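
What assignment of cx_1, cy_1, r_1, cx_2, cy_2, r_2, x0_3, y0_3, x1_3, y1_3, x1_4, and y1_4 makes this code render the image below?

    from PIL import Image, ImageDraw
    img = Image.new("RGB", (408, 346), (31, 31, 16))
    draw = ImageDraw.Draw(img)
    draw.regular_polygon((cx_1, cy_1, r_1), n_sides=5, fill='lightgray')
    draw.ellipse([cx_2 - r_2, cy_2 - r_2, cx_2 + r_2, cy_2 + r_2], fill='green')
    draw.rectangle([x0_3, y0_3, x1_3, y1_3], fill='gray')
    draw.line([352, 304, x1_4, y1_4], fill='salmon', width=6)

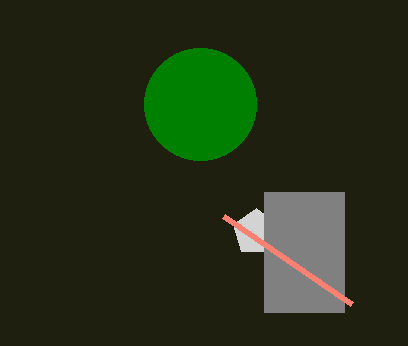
cx_1 = 256; cy_1 = 232; r_1 = 24; cx_2 = 200; cy_2 = 104; r_2 = 56; x0_3 = 264; y0_3 = 192; x1_3 = 344; y1_3 = 312; x1_4 = 224; y1_4 = 216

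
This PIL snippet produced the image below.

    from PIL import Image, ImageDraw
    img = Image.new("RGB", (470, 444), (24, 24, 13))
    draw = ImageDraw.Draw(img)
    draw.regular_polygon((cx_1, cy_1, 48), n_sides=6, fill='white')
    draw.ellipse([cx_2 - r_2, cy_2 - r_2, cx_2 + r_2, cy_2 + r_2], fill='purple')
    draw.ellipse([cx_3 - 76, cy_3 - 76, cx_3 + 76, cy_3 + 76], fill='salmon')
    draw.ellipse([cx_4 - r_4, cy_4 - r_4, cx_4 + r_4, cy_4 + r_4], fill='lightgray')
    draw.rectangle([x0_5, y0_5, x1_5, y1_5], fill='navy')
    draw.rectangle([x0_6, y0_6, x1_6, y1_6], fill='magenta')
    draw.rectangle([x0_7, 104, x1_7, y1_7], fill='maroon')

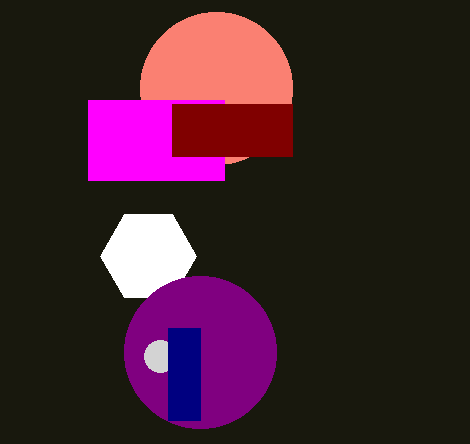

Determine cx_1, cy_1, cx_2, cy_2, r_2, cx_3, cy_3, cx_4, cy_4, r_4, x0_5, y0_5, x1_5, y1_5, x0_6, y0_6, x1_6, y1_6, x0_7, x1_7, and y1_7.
cx_1 = 148, cy_1 = 256, cx_2 = 200, cy_2 = 352, r_2 = 76, cx_3 = 216, cy_3 = 88, cx_4 = 160, cy_4 = 356, r_4 = 16, x0_5 = 168, y0_5 = 328, x1_5 = 200, y1_5 = 420, x0_6 = 88, y0_6 = 100, x1_6 = 224, y1_6 = 180, x0_7 = 172, x1_7 = 292, y1_7 = 156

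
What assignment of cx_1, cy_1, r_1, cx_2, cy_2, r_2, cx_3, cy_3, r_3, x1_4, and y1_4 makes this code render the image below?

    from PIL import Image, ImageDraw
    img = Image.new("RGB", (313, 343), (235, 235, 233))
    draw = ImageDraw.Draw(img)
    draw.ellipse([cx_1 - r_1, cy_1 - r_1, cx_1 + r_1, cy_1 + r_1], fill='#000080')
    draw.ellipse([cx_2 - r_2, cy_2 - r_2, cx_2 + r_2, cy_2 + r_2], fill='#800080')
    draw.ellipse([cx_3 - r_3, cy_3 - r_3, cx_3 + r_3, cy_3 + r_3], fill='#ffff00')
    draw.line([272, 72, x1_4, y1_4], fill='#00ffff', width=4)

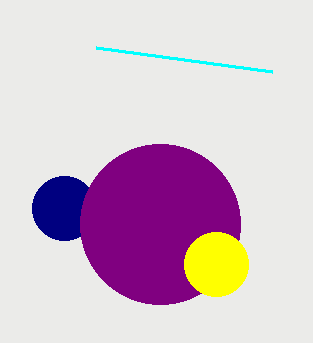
cx_1 = 64; cy_1 = 208; r_1 = 32; cx_2 = 160; cy_2 = 224; r_2 = 80; cx_3 = 216; cy_3 = 264; r_3 = 32; x1_4 = 96; y1_4 = 48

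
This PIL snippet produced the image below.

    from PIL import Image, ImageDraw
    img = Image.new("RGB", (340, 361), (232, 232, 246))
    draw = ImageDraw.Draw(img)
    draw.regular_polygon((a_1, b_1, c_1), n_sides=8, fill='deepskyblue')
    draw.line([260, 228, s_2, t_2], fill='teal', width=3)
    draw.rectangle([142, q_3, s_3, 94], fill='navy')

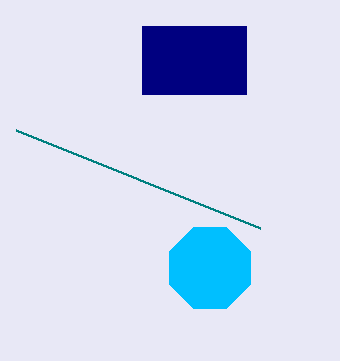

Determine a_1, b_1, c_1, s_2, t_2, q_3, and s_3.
a_1 = 210; b_1 = 268; c_1 = 44; s_2 = 16; t_2 = 130; q_3 = 26; s_3 = 246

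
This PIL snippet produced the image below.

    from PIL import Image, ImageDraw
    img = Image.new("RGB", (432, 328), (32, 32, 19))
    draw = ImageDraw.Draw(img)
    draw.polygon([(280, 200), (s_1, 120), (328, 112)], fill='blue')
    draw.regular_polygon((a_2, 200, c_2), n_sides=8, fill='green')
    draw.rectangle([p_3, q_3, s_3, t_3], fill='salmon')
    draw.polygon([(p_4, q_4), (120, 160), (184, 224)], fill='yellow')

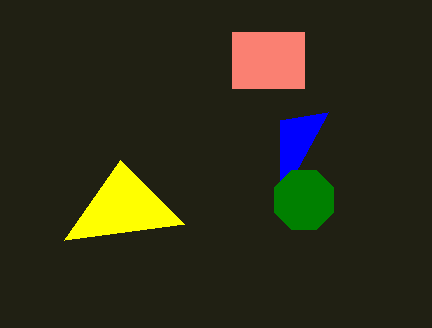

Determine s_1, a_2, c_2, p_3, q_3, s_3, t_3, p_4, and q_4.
s_1 = 280; a_2 = 304; c_2 = 32; p_3 = 232; q_3 = 32; s_3 = 304; t_3 = 88; p_4 = 64; q_4 = 240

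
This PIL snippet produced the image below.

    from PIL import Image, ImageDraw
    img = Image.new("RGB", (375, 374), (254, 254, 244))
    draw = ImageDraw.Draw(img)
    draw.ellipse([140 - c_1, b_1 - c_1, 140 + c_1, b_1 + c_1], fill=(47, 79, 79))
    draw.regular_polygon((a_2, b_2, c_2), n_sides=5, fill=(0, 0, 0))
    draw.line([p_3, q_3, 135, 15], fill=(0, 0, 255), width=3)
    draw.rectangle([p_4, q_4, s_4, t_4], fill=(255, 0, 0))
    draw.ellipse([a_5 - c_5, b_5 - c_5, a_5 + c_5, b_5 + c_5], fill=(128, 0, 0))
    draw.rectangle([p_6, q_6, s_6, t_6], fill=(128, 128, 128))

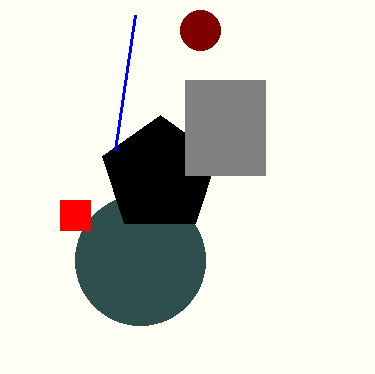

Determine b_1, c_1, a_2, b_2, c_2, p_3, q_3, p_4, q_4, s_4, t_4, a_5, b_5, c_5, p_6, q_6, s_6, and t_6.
b_1 = 260, c_1 = 65, a_2 = 160, b_2 = 175, c_2 = 60, p_3 = 115, q_3 = 150, p_4 = 60, q_4 = 200, s_4 = 90, t_4 = 230, a_5 = 200, b_5 = 30, c_5 = 20, p_6 = 185, q_6 = 80, s_6 = 265, t_6 = 175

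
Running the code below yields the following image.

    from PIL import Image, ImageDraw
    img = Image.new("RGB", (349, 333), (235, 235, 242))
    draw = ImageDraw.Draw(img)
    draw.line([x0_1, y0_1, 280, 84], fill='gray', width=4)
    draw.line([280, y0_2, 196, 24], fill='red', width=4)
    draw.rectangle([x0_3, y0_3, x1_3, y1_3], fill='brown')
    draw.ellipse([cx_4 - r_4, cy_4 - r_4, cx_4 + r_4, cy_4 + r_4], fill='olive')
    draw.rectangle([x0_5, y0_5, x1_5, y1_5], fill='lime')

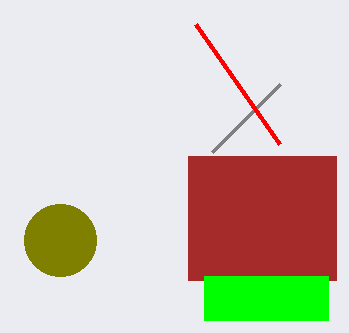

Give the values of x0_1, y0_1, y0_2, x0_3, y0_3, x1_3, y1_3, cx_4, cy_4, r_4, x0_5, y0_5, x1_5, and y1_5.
x0_1 = 212; y0_1 = 152; y0_2 = 144; x0_3 = 188; y0_3 = 156; x1_3 = 336; y1_3 = 280; cx_4 = 60; cy_4 = 240; r_4 = 36; x0_5 = 204; y0_5 = 276; x1_5 = 328; y1_5 = 320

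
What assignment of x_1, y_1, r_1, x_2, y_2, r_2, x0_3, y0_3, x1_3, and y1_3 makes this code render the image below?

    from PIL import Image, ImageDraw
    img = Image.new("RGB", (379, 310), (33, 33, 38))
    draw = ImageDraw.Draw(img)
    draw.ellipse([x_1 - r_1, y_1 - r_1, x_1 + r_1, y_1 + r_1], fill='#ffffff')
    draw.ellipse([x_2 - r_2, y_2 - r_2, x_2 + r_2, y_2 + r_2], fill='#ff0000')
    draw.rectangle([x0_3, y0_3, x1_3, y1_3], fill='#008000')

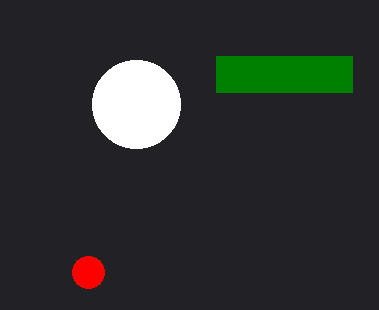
x_1 = 136; y_1 = 104; r_1 = 44; x_2 = 88; y_2 = 272; r_2 = 16; x0_3 = 216; y0_3 = 56; x1_3 = 352; y1_3 = 92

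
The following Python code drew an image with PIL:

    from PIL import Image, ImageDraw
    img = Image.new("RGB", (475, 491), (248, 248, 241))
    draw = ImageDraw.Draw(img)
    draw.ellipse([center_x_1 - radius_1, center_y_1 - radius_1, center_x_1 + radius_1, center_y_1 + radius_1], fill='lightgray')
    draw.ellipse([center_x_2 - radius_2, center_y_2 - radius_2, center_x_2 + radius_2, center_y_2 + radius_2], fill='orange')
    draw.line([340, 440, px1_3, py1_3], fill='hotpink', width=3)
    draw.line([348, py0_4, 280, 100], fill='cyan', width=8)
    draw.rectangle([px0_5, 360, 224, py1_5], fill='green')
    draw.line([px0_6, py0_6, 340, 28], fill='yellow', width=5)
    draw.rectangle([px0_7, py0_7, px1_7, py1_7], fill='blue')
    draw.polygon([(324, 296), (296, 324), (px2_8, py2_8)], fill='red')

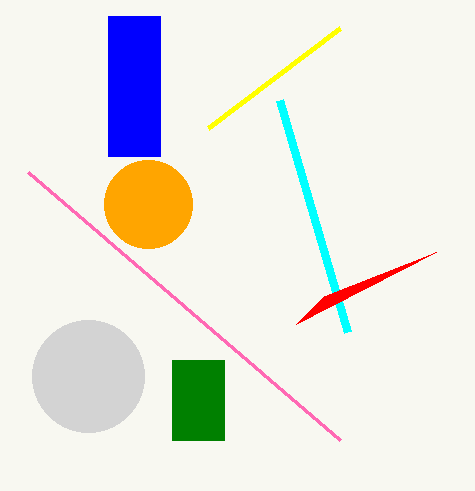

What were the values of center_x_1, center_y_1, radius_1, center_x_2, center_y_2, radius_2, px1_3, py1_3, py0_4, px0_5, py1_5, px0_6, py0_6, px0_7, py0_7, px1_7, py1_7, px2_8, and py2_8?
center_x_1 = 88
center_y_1 = 376
radius_1 = 56
center_x_2 = 148
center_y_2 = 204
radius_2 = 44
px1_3 = 28
py1_3 = 172
py0_4 = 332
px0_5 = 172
py1_5 = 440
px0_6 = 208
py0_6 = 128
px0_7 = 108
py0_7 = 16
px1_7 = 160
py1_7 = 156
px2_8 = 436
py2_8 = 252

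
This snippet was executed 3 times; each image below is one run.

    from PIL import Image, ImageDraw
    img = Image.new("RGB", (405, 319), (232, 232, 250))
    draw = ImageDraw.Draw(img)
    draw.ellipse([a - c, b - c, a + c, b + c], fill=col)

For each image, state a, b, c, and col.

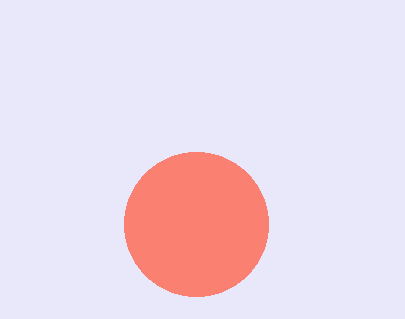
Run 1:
a = 196; b = 224; c = 72; col = 'salmon'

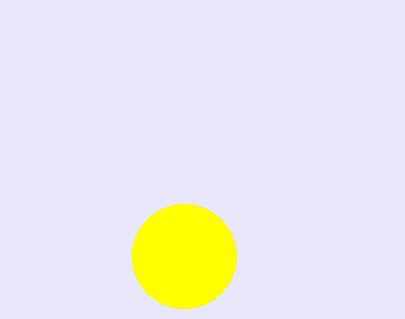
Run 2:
a = 184; b = 256; c = 52; col = 'yellow'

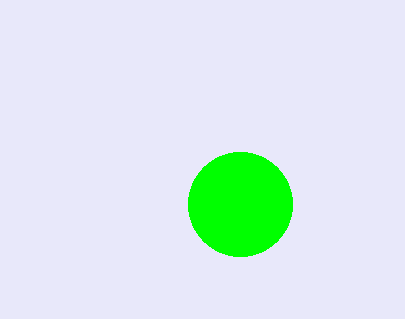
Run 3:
a = 240; b = 204; c = 52; col = 'lime'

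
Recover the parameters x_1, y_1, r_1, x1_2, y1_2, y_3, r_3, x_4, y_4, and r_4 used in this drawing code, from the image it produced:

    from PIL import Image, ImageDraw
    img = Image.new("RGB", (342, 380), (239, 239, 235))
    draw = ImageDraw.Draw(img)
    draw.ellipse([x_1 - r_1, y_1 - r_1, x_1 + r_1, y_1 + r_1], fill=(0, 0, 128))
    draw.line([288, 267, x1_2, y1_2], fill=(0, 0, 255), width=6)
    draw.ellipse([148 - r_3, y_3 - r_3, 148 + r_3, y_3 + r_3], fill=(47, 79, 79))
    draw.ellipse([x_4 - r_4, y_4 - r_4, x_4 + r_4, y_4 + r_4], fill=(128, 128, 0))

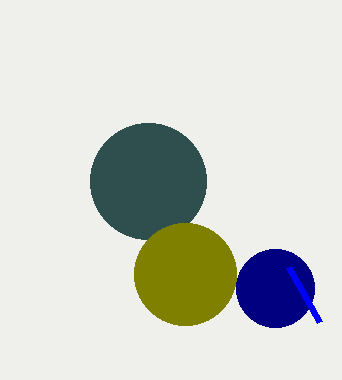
x_1 = 275
y_1 = 288
r_1 = 39
x1_2 = 319
y1_2 = 322
y_3 = 181
r_3 = 58
x_4 = 185
y_4 = 274
r_4 = 51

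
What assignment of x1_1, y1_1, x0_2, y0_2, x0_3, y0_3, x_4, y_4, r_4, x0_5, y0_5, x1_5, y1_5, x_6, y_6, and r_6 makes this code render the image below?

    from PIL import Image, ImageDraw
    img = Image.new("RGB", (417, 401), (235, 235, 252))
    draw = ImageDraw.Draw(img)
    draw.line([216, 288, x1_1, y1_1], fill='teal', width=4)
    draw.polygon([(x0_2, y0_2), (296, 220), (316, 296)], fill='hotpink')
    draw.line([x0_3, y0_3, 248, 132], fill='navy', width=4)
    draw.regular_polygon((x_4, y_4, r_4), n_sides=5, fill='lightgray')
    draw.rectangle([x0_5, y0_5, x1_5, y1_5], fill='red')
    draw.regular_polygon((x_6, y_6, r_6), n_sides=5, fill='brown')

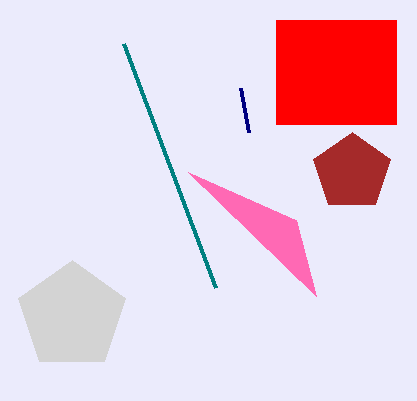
x1_1 = 124; y1_1 = 44; x0_2 = 188; y0_2 = 172; x0_3 = 240; y0_3 = 88; x_4 = 72; y_4 = 316; r_4 = 56; x0_5 = 276; y0_5 = 20; x1_5 = 396; y1_5 = 124; x_6 = 352; y_6 = 172; r_6 = 40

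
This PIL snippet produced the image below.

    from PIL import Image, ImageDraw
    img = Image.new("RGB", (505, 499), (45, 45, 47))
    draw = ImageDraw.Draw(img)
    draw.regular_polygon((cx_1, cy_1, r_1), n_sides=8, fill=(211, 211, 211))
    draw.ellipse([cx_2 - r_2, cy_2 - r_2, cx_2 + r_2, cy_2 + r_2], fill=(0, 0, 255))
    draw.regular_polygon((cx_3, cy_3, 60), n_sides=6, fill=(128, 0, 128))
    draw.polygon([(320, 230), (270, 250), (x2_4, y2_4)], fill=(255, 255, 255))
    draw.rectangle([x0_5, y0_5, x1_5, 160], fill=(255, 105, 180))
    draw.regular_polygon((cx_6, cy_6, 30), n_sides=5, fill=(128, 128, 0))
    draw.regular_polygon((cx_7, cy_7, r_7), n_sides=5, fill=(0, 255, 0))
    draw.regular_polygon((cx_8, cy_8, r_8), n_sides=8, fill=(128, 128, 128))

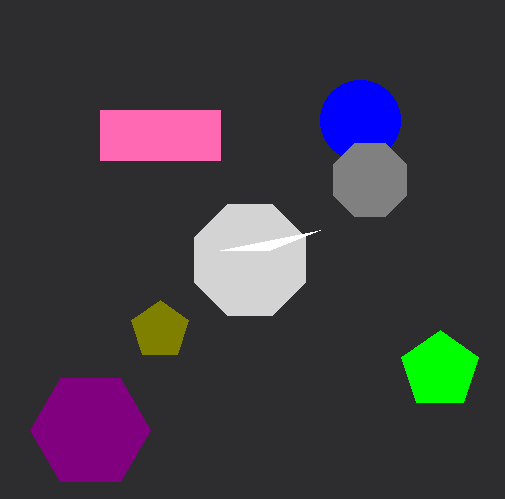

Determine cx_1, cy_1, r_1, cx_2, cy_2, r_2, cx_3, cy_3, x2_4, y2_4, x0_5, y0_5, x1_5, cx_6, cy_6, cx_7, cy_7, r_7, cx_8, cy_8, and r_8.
cx_1 = 250
cy_1 = 260
r_1 = 60
cx_2 = 360
cy_2 = 120
r_2 = 40
cx_3 = 90
cy_3 = 430
x2_4 = 220
y2_4 = 250
x0_5 = 100
y0_5 = 110
x1_5 = 220
cx_6 = 160
cy_6 = 330
cx_7 = 440
cy_7 = 370
r_7 = 40
cx_8 = 370
cy_8 = 180
r_8 = 40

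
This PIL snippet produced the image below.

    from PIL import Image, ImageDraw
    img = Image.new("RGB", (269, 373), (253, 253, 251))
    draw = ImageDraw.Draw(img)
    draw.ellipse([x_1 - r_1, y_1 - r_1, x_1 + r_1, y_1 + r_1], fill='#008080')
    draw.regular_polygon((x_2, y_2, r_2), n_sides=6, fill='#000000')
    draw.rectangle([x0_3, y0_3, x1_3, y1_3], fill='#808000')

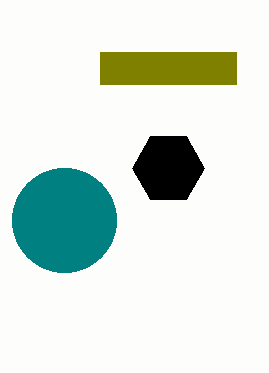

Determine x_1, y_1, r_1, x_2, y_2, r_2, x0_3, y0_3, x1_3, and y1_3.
x_1 = 64; y_1 = 220; r_1 = 52; x_2 = 168; y_2 = 168; r_2 = 36; x0_3 = 100; y0_3 = 52; x1_3 = 236; y1_3 = 84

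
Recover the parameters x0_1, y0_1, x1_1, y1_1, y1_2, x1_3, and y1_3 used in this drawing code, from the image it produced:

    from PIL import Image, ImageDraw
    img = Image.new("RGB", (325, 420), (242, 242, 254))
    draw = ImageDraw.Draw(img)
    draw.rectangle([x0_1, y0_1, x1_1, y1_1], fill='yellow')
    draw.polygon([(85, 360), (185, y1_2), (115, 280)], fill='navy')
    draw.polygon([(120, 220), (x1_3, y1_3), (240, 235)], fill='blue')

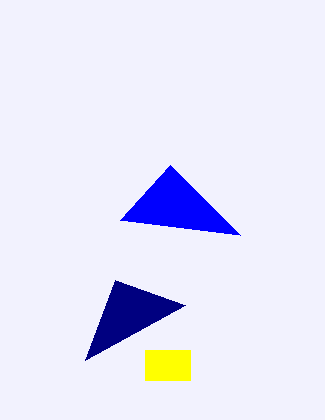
x0_1 = 145
y0_1 = 350
x1_1 = 190
y1_1 = 380
y1_2 = 305
x1_3 = 170
y1_3 = 165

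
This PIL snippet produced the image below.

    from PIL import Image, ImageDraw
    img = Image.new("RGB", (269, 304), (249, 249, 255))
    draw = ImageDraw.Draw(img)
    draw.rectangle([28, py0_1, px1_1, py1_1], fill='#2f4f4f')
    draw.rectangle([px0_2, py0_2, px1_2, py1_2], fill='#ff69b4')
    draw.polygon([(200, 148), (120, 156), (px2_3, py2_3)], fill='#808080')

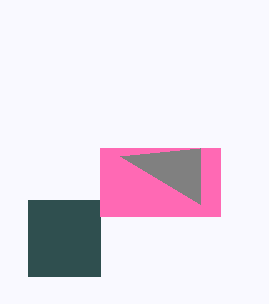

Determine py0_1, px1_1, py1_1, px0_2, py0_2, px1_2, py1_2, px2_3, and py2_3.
py0_1 = 200; px1_1 = 100; py1_1 = 276; px0_2 = 100; py0_2 = 148; px1_2 = 220; py1_2 = 216; px2_3 = 200; py2_3 = 204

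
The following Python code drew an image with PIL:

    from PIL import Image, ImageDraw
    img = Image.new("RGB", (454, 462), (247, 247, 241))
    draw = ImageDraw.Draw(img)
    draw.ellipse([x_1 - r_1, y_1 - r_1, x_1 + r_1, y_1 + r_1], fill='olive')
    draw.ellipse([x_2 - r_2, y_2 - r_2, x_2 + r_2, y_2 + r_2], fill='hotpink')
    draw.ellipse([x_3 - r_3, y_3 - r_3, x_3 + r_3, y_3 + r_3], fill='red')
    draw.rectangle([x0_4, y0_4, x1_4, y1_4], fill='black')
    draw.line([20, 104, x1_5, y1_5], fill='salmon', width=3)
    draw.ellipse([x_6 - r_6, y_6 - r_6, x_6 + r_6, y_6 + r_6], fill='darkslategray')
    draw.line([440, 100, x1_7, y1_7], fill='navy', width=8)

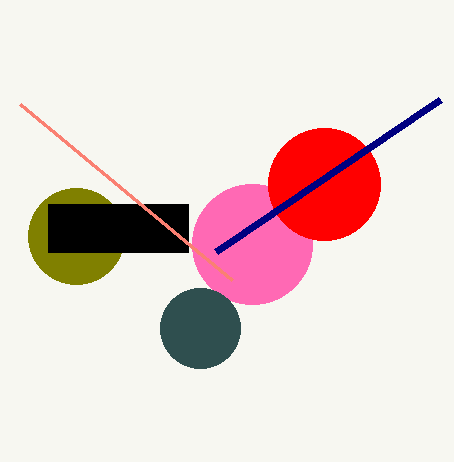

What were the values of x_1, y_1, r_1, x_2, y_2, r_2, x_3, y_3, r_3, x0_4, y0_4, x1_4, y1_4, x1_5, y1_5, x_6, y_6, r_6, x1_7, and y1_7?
x_1 = 76; y_1 = 236; r_1 = 48; x_2 = 252; y_2 = 244; r_2 = 60; x_3 = 324; y_3 = 184; r_3 = 56; x0_4 = 48; y0_4 = 204; x1_4 = 188; y1_4 = 252; x1_5 = 232; y1_5 = 280; x_6 = 200; y_6 = 328; r_6 = 40; x1_7 = 216; y1_7 = 252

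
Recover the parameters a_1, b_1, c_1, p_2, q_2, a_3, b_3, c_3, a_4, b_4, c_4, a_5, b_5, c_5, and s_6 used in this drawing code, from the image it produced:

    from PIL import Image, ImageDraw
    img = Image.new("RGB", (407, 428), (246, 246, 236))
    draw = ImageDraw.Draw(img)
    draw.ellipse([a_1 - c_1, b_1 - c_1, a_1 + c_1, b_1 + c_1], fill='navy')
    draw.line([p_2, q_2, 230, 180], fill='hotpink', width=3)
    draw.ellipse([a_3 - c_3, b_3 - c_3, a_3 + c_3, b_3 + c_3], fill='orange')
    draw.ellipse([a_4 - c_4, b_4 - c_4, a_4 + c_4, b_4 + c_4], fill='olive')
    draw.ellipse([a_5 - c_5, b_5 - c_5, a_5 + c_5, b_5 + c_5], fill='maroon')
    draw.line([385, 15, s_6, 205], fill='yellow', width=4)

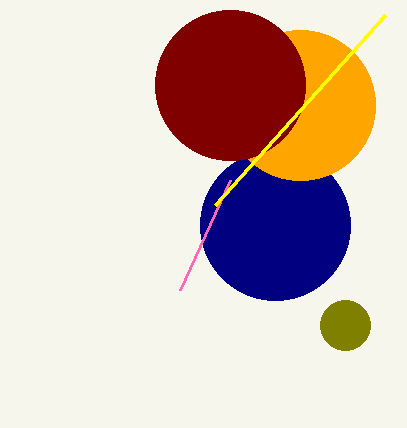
a_1 = 275
b_1 = 225
c_1 = 75
p_2 = 180
q_2 = 290
a_3 = 300
b_3 = 105
c_3 = 75
a_4 = 345
b_4 = 325
c_4 = 25
a_5 = 230
b_5 = 85
c_5 = 75
s_6 = 215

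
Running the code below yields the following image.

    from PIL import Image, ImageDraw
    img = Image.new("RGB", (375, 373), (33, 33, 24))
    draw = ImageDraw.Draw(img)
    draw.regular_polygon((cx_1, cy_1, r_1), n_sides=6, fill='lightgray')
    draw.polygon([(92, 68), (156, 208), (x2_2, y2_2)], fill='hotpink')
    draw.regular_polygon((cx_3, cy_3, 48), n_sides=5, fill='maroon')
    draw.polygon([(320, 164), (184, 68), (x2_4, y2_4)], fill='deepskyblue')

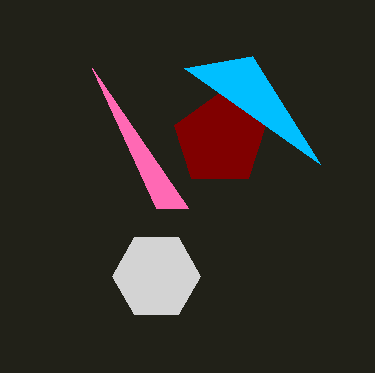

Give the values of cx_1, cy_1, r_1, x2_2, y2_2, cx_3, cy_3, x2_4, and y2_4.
cx_1 = 156; cy_1 = 276; r_1 = 44; x2_2 = 188; y2_2 = 208; cx_3 = 220; cy_3 = 140; x2_4 = 252; y2_4 = 56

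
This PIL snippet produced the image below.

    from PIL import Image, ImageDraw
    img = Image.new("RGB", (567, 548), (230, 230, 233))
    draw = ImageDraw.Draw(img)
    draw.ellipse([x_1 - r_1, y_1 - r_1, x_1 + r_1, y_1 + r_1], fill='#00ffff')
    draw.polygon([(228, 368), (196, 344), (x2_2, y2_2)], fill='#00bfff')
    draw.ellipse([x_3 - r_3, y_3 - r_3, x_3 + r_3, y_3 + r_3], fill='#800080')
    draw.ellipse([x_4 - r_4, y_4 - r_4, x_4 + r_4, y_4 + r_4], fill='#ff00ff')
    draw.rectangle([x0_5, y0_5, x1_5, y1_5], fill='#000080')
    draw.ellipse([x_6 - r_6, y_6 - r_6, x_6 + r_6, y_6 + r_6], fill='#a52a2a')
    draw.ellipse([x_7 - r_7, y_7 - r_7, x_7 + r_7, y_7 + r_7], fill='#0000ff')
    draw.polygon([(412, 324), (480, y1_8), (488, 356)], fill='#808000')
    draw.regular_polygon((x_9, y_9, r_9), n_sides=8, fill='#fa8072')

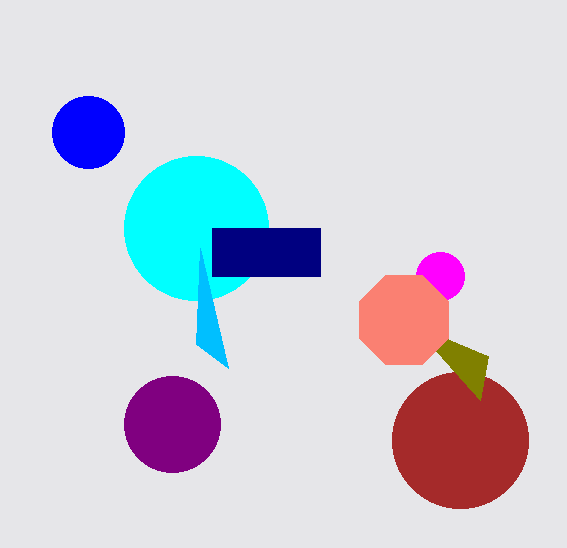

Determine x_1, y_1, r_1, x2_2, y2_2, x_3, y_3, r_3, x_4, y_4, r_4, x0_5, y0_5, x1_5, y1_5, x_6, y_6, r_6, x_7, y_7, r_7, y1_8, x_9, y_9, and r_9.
x_1 = 196; y_1 = 228; r_1 = 72; x2_2 = 200; y2_2 = 248; x_3 = 172; y_3 = 424; r_3 = 48; x_4 = 440; y_4 = 276; r_4 = 24; x0_5 = 212; y0_5 = 228; x1_5 = 320; y1_5 = 276; x_6 = 460; y_6 = 440; r_6 = 68; x_7 = 88; y_7 = 132; r_7 = 36; y1_8 = 400; x_9 = 404; y_9 = 320; r_9 = 48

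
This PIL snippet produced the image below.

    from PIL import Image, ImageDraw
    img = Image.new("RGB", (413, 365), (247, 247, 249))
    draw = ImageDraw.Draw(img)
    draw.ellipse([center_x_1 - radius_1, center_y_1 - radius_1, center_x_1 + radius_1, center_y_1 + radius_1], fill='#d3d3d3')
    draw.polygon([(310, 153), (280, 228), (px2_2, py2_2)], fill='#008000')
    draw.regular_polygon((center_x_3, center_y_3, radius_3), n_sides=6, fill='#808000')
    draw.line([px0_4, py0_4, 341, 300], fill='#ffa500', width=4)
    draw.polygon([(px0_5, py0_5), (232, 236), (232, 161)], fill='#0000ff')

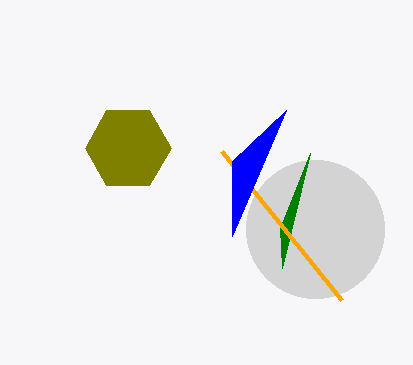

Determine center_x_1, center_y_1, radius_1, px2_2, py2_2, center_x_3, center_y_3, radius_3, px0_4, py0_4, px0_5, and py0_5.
center_x_1 = 315
center_y_1 = 229
radius_1 = 69
px2_2 = 282
py2_2 = 268
center_x_3 = 128
center_y_3 = 148
radius_3 = 43
px0_4 = 221
py0_4 = 151
px0_5 = 286
py0_5 = 110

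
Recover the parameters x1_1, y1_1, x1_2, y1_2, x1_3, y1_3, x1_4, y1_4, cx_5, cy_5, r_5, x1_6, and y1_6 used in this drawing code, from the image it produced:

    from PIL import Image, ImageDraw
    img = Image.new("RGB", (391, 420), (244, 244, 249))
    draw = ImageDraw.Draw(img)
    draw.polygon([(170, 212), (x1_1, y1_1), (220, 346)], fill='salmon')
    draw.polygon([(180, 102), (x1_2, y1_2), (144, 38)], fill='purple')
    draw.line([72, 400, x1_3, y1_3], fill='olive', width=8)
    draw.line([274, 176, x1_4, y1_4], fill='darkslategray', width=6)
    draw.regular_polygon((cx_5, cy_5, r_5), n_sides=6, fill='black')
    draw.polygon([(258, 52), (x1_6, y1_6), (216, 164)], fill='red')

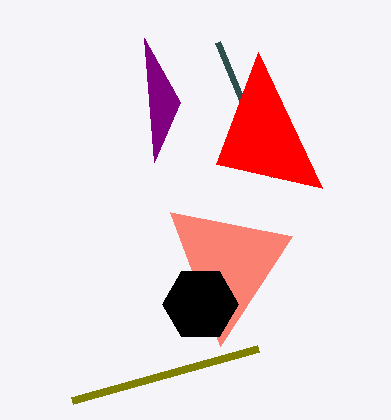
x1_1 = 292, y1_1 = 236, x1_2 = 154, y1_2 = 162, x1_3 = 258, y1_3 = 348, x1_4 = 218, y1_4 = 42, cx_5 = 200, cy_5 = 304, r_5 = 38, x1_6 = 322, y1_6 = 188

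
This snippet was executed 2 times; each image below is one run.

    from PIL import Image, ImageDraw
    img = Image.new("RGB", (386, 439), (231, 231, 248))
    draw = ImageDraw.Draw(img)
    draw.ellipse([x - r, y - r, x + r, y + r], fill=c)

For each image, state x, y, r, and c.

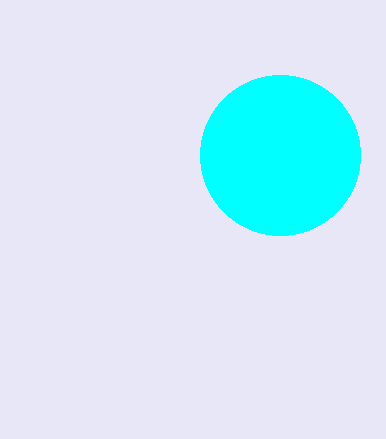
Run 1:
x = 280; y = 155; r = 80; c = 'cyan'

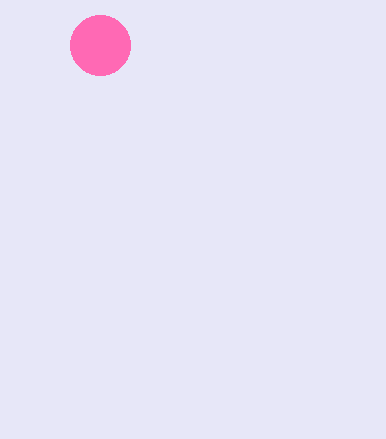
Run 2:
x = 100
y = 45
r = 30
c = 'hotpink'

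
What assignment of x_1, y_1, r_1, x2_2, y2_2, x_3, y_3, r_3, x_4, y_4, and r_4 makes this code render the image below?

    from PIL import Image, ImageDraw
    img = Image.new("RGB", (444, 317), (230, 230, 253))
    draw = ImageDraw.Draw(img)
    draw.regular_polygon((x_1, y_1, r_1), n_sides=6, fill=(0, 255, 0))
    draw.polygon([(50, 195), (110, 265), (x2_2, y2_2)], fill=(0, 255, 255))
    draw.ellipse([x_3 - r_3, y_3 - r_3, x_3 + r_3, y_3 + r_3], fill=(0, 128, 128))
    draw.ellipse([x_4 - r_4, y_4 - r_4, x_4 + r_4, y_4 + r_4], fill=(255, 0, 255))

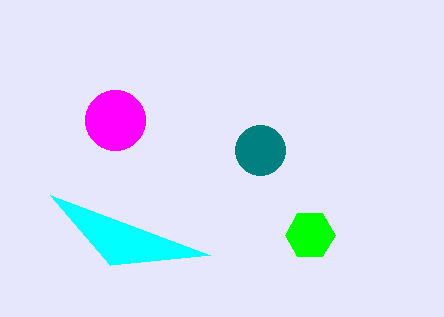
x_1 = 310
y_1 = 235
r_1 = 25
x2_2 = 210
y2_2 = 255
x_3 = 260
y_3 = 150
r_3 = 25
x_4 = 115
y_4 = 120
r_4 = 30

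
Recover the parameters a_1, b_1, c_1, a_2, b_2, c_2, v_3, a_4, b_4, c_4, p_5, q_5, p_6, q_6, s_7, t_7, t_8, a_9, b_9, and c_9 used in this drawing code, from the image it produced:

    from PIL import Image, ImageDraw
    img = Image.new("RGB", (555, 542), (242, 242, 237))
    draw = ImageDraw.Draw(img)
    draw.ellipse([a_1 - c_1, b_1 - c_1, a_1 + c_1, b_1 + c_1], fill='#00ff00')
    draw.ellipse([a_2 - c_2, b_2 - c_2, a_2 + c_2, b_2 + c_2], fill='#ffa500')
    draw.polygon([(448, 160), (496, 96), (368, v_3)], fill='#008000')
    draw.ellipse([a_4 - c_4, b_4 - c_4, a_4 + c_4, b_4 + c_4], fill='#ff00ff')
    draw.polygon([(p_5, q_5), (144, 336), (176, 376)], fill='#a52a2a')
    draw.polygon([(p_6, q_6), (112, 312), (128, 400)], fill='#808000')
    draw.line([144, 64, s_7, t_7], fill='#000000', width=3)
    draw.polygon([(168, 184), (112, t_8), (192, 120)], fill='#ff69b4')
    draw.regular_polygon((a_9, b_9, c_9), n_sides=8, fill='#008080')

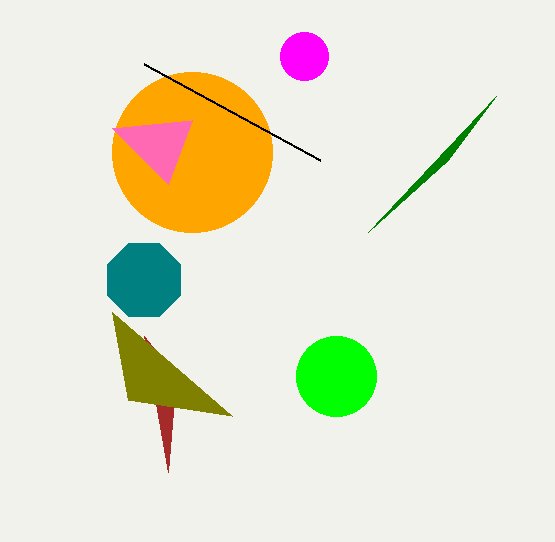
a_1 = 336, b_1 = 376, c_1 = 40, a_2 = 192, b_2 = 152, c_2 = 80, v_3 = 232, a_4 = 304, b_4 = 56, c_4 = 24, p_5 = 168, q_5 = 472, p_6 = 232, q_6 = 416, s_7 = 320, t_7 = 160, t_8 = 128, a_9 = 144, b_9 = 280, c_9 = 40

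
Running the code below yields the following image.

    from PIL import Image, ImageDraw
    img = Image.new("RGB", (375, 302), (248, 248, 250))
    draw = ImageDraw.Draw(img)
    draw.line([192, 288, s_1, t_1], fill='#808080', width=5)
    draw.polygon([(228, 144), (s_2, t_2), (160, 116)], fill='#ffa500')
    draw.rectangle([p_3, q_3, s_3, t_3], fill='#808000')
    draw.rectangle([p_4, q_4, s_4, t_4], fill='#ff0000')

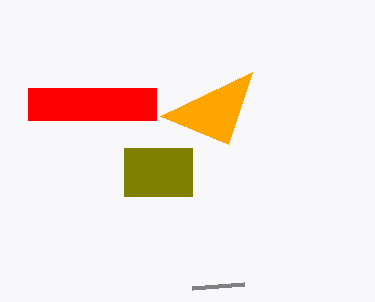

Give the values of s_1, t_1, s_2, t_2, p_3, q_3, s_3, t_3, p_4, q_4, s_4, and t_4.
s_1 = 244
t_1 = 284
s_2 = 252
t_2 = 72
p_3 = 124
q_3 = 148
s_3 = 192
t_3 = 196
p_4 = 28
q_4 = 88
s_4 = 156
t_4 = 120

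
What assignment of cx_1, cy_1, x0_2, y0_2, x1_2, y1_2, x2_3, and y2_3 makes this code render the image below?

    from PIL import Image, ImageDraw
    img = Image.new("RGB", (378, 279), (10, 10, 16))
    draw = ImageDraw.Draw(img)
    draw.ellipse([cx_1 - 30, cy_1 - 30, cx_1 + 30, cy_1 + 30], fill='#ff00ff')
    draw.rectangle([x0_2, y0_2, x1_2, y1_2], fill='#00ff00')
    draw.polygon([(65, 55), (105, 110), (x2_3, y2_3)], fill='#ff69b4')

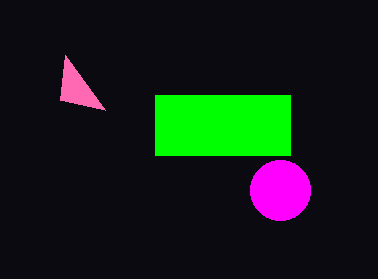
cx_1 = 280, cy_1 = 190, x0_2 = 155, y0_2 = 95, x1_2 = 290, y1_2 = 155, x2_3 = 60, y2_3 = 100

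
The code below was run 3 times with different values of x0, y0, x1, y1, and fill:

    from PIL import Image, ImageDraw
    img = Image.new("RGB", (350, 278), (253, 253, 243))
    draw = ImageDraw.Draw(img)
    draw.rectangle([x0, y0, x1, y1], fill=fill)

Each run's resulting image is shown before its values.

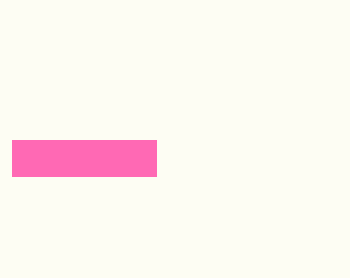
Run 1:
x0 = 12; y0 = 140; x1 = 156; y1 = 176; fill = 'hotpink'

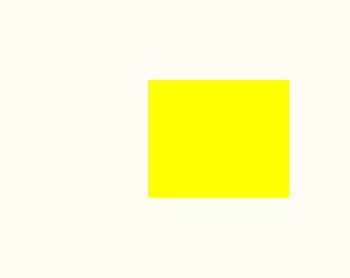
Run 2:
x0 = 148
y0 = 80
x1 = 288
y1 = 196
fill = 'yellow'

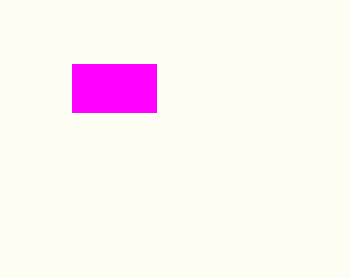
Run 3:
x0 = 72
y0 = 64
x1 = 156
y1 = 112
fill = 'magenta'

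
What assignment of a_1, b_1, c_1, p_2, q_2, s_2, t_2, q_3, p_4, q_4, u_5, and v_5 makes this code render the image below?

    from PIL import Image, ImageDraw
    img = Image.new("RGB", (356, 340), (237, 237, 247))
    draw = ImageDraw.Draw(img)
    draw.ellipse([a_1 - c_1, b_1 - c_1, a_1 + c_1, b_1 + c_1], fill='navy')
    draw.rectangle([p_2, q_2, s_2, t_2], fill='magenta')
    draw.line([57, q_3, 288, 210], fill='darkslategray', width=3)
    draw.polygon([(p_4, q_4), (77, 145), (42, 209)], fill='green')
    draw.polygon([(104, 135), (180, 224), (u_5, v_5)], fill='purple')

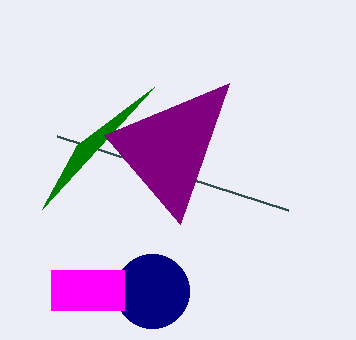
a_1 = 152
b_1 = 291
c_1 = 37
p_2 = 51
q_2 = 270
s_2 = 124
t_2 = 310
q_3 = 136
p_4 = 154
q_4 = 87
u_5 = 229
v_5 = 83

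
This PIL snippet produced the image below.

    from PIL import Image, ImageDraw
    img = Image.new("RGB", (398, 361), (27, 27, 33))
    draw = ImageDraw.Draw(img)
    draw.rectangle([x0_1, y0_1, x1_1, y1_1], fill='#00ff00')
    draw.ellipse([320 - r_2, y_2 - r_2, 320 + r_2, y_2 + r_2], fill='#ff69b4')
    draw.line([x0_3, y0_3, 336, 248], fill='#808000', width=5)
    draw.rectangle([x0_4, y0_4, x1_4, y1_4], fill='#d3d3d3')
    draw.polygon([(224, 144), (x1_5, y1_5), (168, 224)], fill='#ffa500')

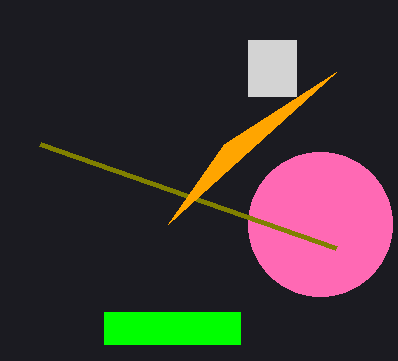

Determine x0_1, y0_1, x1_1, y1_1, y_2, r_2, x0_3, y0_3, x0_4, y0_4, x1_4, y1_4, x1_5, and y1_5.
x0_1 = 104, y0_1 = 312, x1_1 = 240, y1_1 = 344, y_2 = 224, r_2 = 72, x0_3 = 40, y0_3 = 144, x0_4 = 248, y0_4 = 40, x1_4 = 296, y1_4 = 96, x1_5 = 336, y1_5 = 72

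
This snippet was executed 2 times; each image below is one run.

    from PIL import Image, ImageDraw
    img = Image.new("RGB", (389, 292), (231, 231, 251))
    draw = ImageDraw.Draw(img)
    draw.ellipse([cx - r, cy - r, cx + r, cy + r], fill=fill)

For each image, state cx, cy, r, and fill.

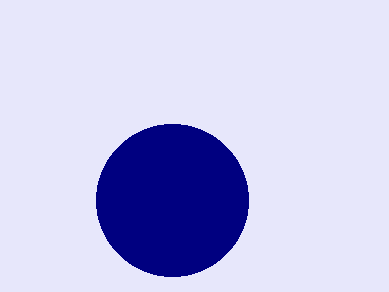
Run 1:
cx = 172, cy = 200, r = 76, fill = 'navy'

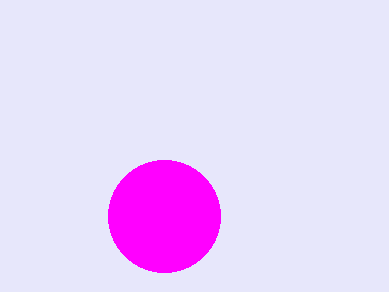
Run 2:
cx = 164; cy = 216; r = 56; fill = 'magenta'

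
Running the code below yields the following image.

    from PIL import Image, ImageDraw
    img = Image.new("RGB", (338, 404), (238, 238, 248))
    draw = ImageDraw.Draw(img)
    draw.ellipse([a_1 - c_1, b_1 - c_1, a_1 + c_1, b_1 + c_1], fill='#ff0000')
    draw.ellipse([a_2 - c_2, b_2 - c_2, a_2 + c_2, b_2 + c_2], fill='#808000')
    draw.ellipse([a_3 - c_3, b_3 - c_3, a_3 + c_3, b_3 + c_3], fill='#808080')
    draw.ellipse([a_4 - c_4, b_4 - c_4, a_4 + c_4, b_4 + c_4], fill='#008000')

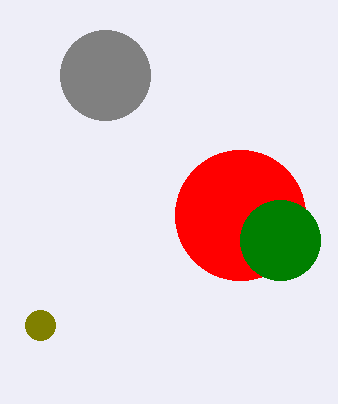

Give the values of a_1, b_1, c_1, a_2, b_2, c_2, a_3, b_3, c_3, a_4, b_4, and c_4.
a_1 = 240, b_1 = 215, c_1 = 65, a_2 = 40, b_2 = 325, c_2 = 15, a_3 = 105, b_3 = 75, c_3 = 45, a_4 = 280, b_4 = 240, c_4 = 40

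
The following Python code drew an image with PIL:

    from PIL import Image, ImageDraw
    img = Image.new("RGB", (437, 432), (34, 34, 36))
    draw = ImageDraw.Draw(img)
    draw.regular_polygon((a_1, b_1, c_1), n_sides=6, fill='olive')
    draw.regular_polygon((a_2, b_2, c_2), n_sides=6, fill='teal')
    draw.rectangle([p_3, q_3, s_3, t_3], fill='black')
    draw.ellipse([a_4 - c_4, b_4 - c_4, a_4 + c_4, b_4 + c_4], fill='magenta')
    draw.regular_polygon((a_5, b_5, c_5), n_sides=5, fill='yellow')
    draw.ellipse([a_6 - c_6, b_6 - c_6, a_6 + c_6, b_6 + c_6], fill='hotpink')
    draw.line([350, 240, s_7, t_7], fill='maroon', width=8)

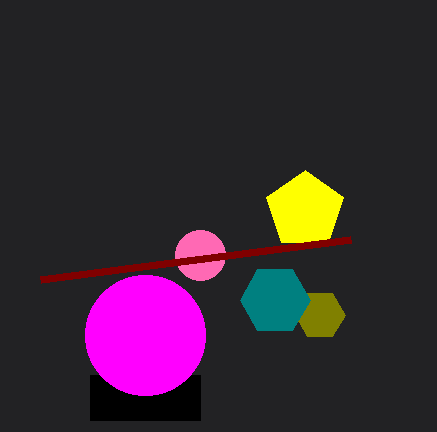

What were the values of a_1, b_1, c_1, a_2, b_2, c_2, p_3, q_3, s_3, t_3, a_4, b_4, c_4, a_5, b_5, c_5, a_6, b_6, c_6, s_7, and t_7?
a_1 = 320, b_1 = 315, c_1 = 25, a_2 = 275, b_2 = 300, c_2 = 35, p_3 = 90, q_3 = 375, s_3 = 200, t_3 = 420, a_4 = 145, b_4 = 335, c_4 = 60, a_5 = 305, b_5 = 210, c_5 = 40, a_6 = 200, b_6 = 255, c_6 = 25, s_7 = 40, t_7 = 280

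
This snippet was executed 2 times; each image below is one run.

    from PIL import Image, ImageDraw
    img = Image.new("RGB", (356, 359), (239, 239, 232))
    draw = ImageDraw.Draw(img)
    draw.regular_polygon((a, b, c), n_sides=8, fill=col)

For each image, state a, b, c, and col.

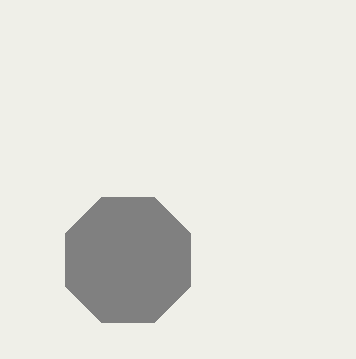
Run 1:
a = 128; b = 260; c = 68; col = 'gray'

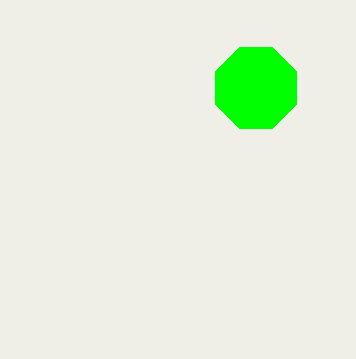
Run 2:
a = 256; b = 88; c = 44; col = 'lime'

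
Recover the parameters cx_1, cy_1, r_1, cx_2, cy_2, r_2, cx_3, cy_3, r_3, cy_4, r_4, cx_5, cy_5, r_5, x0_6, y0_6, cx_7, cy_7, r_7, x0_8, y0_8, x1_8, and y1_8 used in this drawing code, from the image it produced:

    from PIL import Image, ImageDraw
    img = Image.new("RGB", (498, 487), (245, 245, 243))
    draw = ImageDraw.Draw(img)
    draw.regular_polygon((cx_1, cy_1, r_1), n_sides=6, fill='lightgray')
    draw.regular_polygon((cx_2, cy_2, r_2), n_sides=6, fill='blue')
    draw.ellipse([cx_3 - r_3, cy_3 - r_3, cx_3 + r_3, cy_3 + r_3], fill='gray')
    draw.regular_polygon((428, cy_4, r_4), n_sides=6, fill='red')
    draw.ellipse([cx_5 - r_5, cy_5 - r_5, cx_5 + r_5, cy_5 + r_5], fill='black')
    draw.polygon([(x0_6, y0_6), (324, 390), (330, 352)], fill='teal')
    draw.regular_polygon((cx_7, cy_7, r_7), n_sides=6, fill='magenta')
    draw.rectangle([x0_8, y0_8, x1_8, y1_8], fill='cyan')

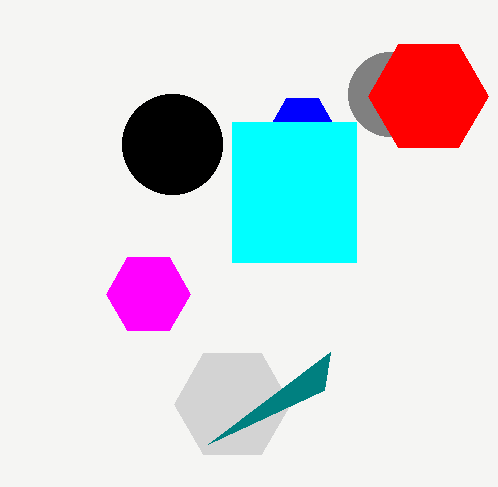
cx_1 = 232, cy_1 = 404, r_1 = 58, cx_2 = 302, cy_2 = 126, r_2 = 32, cx_3 = 390, cy_3 = 94, r_3 = 42, cy_4 = 96, r_4 = 60, cx_5 = 172, cy_5 = 144, r_5 = 50, x0_6 = 208, y0_6 = 444, cx_7 = 148, cy_7 = 294, r_7 = 42, x0_8 = 232, y0_8 = 122, x1_8 = 356, y1_8 = 262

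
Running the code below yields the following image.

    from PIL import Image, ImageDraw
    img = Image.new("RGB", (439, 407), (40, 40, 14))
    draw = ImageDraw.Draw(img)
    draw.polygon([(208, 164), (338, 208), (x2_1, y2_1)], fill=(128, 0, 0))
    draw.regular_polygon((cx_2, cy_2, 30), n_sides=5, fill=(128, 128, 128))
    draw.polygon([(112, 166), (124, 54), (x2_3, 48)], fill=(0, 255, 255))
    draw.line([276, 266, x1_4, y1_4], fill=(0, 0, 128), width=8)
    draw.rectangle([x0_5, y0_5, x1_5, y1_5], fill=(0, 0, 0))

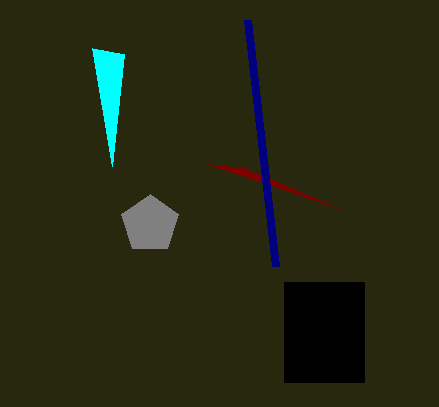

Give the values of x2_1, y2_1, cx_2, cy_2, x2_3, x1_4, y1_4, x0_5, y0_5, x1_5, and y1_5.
x2_1 = 244; y2_1 = 168; cx_2 = 150; cy_2 = 224; x2_3 = 92; x1_4 = 248; y1_4 = 20; x0_5 = 284; y0_5 = 282; x1_5 = 364; y1_5 = 382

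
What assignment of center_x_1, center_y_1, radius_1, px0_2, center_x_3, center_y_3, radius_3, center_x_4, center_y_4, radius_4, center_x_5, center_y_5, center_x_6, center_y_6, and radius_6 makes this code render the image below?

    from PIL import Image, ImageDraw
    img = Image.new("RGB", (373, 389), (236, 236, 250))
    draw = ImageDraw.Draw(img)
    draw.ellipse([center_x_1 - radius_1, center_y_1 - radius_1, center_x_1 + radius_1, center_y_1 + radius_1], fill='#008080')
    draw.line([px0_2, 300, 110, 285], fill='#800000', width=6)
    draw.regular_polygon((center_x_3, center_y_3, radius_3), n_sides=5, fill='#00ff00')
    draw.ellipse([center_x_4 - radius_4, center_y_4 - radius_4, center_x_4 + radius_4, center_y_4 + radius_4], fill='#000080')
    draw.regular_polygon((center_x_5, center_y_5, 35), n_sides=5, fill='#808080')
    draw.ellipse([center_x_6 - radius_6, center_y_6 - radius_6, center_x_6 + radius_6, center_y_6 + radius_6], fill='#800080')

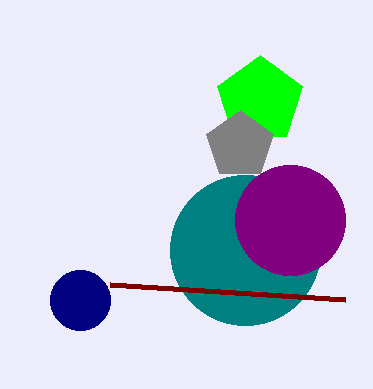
center_x_1 = 245
center_y_1 = 250
radius_1 = 75
px0_2 = 345
center_x_3 = 260
center_y_3 = 100
radius_3 = 45
center_x_4 = 80
center_y_4 = 300
radius_4 = 30
center_x_5 = 240
center_y_5 = 145
center_x_6 = 290
center_y_6 = 220
radius_6 = 55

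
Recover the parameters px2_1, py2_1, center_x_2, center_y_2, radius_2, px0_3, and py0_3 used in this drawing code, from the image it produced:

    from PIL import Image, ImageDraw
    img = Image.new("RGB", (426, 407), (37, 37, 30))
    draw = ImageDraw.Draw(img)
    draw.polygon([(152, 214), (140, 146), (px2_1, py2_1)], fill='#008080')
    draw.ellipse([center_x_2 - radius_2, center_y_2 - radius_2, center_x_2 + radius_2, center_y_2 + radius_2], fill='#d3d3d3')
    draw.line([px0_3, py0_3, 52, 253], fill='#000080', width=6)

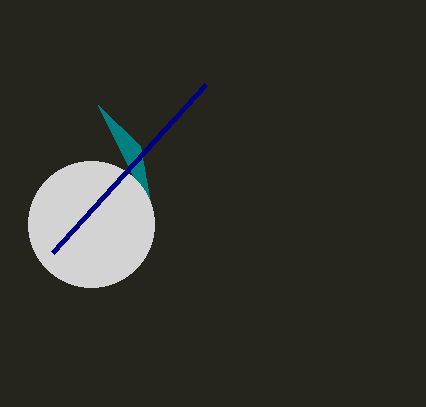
px2_1 = 98; py2_1 = 105; center_x_2 = 91; center_y_2 = 224; radius_2 = 63; px0_3 = 205; py0_3 = 85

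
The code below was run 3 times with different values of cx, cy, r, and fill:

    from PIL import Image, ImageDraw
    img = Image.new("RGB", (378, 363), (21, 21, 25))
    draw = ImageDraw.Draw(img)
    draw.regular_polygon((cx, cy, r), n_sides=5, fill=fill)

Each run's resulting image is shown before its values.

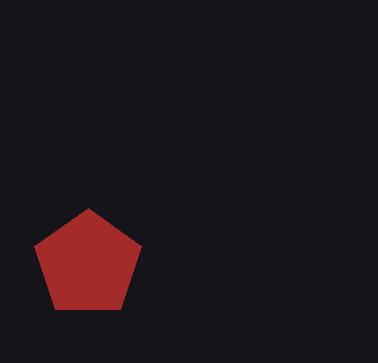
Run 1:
cx = 88, cy = 264, r = 56, fill = 'brown'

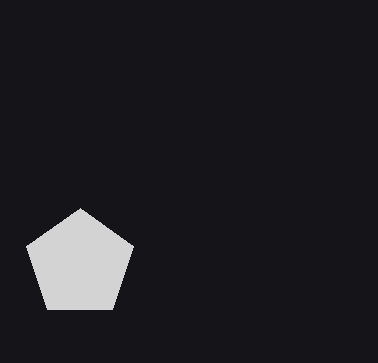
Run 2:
cx = 80, cy = 264, r = 56, fill = 'lightgray'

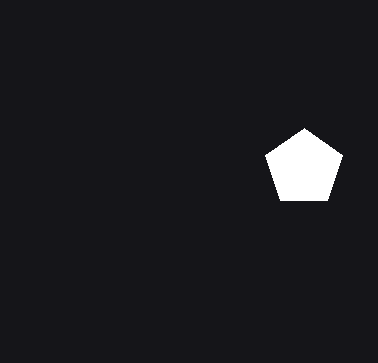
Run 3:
cx = 304; cy = 168; r = 40; fill = 'white'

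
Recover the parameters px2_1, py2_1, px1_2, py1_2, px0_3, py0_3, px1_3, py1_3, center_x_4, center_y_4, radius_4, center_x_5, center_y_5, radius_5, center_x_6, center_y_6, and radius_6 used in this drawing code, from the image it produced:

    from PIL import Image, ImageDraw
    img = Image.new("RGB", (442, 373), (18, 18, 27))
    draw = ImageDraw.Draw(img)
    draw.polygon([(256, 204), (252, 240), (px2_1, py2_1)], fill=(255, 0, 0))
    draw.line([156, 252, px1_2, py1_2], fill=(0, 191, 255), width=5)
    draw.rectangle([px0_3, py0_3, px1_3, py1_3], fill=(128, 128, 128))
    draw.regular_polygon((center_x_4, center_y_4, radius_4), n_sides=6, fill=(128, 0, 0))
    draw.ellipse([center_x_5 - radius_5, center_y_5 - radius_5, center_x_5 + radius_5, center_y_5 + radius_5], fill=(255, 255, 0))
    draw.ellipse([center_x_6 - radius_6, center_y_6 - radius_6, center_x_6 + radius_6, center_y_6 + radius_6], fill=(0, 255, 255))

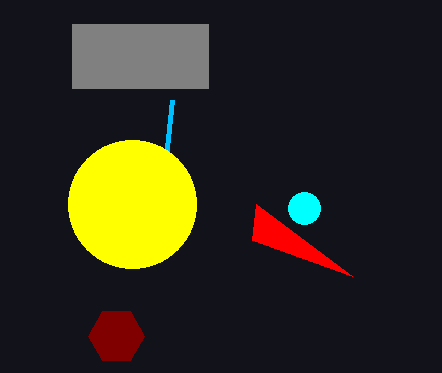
px2_1 = 352, py2_1 = 276, px1_2 = 172, py1_2 = 100, px0_3 = 72, py0_3 = 24, px1_3 = 208, py1_3 = 88, center_x_4 = 116, center_y_4 = 336, radius_4 = 28, center_x_5 = 132, center_y_5 = 204, radius_5 = 64, center_x_6 = 304, center_y_6 = 208, radius_6 = 16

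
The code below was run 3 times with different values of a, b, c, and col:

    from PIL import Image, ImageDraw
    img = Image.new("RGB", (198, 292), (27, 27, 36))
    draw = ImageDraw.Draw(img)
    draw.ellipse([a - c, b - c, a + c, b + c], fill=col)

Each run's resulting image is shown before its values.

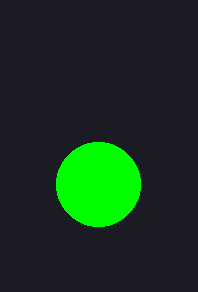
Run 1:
a = 98; b = 184; c = 42; col = 'lime'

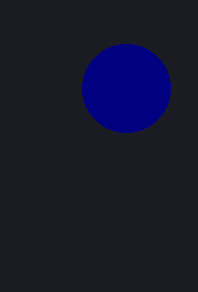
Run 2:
a = 126; b = 88; c = 44; col = 'navy'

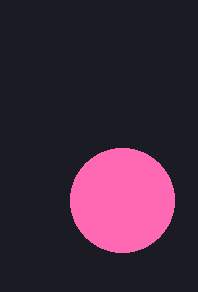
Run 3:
a = 122
b = 200
c = 52
col = 'hotpink'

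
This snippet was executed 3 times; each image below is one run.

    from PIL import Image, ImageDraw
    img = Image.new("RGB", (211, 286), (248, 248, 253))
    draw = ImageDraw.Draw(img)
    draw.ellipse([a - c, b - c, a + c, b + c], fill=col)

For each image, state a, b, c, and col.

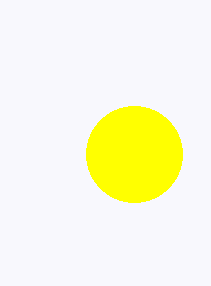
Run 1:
a = 134
b = 154
c = 48
col = 'yellow'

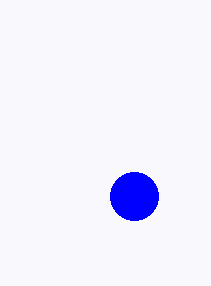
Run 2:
a = 134, b = 196, c = 24, col = 'blue'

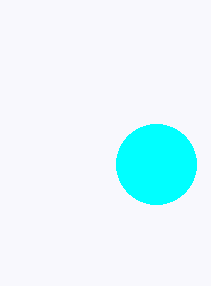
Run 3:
a = 156, b = 164, c = 40, col = 'cyan'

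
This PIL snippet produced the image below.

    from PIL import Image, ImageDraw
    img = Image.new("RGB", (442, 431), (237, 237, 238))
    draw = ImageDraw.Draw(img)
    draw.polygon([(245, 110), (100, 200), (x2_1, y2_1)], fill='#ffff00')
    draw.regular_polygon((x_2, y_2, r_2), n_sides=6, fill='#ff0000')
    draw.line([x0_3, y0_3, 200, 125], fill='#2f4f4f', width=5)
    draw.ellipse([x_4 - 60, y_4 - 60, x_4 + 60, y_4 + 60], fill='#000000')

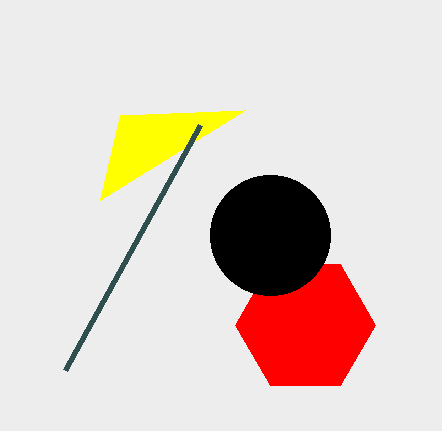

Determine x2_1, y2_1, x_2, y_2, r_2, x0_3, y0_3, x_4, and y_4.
x2_1 = 120, y2_1 = 115, x_2 = 305, y_2 = 325, r_2 = 70, x0_3 = 65, y0_3 = 370, x_4 = 270, y_4 = 235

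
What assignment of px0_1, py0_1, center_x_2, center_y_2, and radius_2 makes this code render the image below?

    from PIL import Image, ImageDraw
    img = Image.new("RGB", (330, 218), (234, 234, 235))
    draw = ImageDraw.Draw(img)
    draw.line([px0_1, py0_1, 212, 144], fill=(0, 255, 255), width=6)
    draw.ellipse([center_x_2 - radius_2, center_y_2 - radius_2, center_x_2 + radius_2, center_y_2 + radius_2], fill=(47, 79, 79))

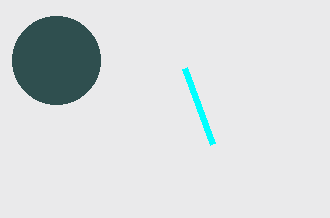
px0_1 = 184, py0_1 = 68, center_x_2 = 56, center_y_2 = 60, radius_2 = 44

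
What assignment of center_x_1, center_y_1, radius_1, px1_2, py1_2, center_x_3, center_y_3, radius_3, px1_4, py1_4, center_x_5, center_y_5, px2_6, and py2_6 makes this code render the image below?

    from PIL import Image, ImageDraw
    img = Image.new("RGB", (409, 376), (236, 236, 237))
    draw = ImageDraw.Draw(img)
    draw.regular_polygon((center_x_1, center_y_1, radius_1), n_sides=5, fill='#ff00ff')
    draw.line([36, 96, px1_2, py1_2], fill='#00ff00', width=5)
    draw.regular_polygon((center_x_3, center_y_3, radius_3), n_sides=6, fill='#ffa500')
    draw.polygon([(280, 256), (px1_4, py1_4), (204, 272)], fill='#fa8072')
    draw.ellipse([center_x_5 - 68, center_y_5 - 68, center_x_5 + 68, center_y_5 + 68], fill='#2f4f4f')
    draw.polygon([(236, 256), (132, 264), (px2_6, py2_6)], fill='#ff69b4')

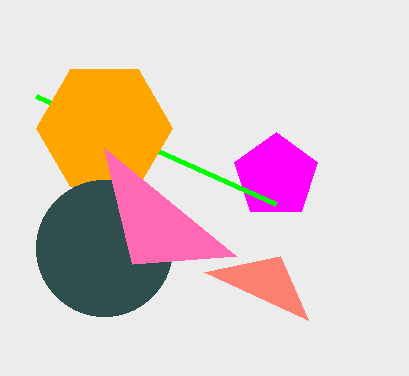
center_x_1 = 276, center_y_1 = 176, radius_1 = 44, px1_2 = 276, py1_2 = 204, center_x_3 = 104, center_y_3 = 128, radius_3 = 68, px1_4 = 308, py1_4 = 320, center_x_5 = 104, center_y_5 = 248, px2_6 = 104, py2_6 = 148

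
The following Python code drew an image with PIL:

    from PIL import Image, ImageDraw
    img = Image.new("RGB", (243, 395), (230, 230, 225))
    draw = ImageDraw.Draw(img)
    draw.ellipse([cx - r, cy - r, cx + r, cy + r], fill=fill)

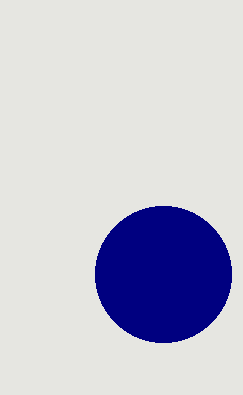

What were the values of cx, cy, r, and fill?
cx = 163; cy = 274; r = 68; fill = 'navy'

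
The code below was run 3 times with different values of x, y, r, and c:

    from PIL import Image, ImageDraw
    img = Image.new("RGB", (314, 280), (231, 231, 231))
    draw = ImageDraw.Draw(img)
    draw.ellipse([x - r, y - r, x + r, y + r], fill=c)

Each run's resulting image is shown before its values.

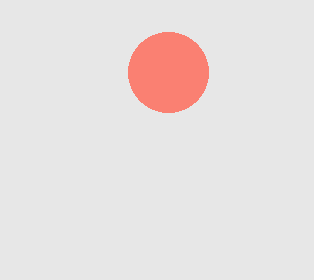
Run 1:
x = 168
y = 72
r = 40
c = 'salmon'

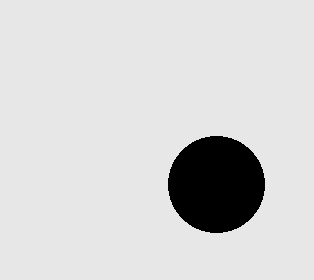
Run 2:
x = 216
y = 184
r = 48
c = 'black'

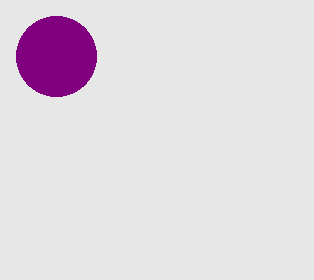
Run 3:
x = 56
y = 56
r = 40
c = 'purple'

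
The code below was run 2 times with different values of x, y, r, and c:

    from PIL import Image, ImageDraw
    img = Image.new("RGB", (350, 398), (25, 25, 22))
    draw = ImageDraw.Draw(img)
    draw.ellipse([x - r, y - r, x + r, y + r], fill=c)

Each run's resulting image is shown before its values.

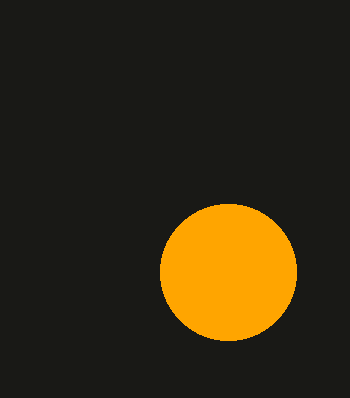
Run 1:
x = 228, y = 272, r = 68, c = 'orange'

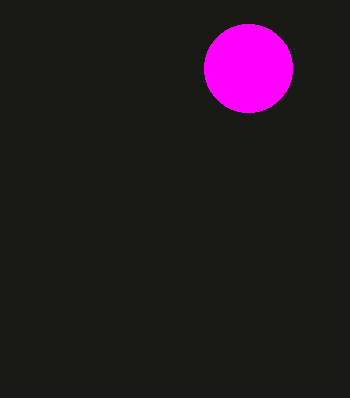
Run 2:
x = 248; y = 68; r = 44; c = 'magenta'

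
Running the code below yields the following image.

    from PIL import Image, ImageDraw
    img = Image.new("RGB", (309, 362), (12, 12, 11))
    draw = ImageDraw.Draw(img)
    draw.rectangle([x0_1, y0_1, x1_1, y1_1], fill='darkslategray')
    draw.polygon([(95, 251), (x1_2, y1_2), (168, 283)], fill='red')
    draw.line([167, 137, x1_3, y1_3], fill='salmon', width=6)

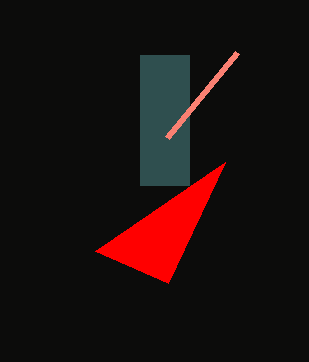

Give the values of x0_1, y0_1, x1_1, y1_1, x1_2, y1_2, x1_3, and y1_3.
x0_1 = 140, y0_1 = 55, x1_1 = 189, y1_1 = 185, x1_2 = 225, y1_2 = 162, x1_3 = 237, y1_3 = 52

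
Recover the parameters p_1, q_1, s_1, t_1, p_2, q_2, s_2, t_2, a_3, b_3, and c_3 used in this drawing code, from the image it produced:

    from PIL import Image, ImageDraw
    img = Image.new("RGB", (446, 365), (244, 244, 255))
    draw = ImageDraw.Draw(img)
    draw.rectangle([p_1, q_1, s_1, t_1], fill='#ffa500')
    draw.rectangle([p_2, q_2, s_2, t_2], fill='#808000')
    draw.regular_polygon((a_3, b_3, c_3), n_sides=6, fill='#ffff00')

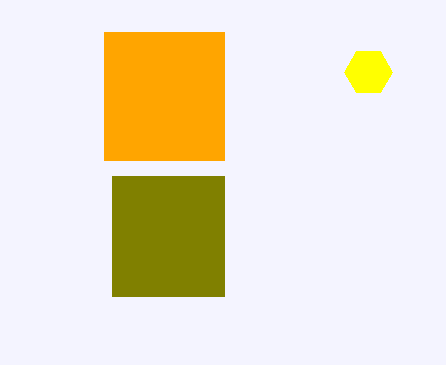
p_1 = 104, q_1 = 32, s_1 = 224, t_1 = 160, p_2 = 112, q_2 = 176, s_2 = 224, t_2 = 296, a_3 = 368, b_3 = 72, c_3 = 24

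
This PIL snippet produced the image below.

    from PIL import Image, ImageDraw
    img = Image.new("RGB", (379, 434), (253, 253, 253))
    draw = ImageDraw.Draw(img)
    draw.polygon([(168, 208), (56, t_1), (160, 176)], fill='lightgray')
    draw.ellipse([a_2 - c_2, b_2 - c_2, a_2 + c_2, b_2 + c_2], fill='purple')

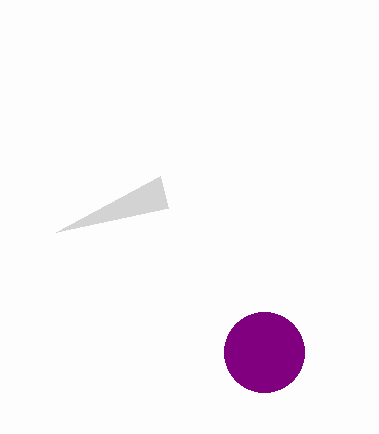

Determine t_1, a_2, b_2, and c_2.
t_1 = 232, a_2 = 264, b_2 = 352, c_2 = 40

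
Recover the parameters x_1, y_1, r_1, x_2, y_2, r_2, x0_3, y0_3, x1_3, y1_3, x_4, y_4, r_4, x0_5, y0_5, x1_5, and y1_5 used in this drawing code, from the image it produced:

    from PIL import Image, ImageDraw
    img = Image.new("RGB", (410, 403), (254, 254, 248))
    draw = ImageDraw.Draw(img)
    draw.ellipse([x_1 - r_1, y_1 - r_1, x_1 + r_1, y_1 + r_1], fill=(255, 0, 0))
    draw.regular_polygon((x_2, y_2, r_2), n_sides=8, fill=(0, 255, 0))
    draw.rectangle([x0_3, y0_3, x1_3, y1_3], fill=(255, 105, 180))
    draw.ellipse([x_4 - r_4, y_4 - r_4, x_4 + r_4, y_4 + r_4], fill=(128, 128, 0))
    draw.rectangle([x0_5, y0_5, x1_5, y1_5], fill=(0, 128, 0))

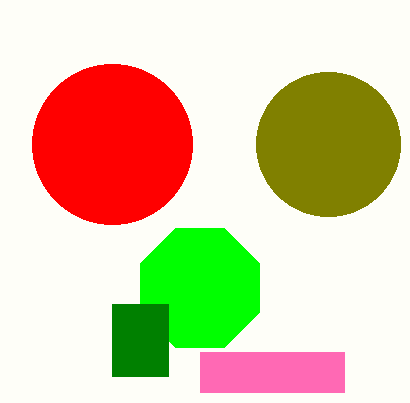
x_1 = 112, y_1 = 144, r_1 = 80, x_2 = 200, y_2 = 288, r_2 = 64, x0_3 = 200, y0_3 = 352, x1_3 = 344, y1_3 = 392, x_4 = 328, y_4 = 144, r_4 = 72, x0_5 = 112, y0_5 = 304, x1_5 = 168, y1_5 = 376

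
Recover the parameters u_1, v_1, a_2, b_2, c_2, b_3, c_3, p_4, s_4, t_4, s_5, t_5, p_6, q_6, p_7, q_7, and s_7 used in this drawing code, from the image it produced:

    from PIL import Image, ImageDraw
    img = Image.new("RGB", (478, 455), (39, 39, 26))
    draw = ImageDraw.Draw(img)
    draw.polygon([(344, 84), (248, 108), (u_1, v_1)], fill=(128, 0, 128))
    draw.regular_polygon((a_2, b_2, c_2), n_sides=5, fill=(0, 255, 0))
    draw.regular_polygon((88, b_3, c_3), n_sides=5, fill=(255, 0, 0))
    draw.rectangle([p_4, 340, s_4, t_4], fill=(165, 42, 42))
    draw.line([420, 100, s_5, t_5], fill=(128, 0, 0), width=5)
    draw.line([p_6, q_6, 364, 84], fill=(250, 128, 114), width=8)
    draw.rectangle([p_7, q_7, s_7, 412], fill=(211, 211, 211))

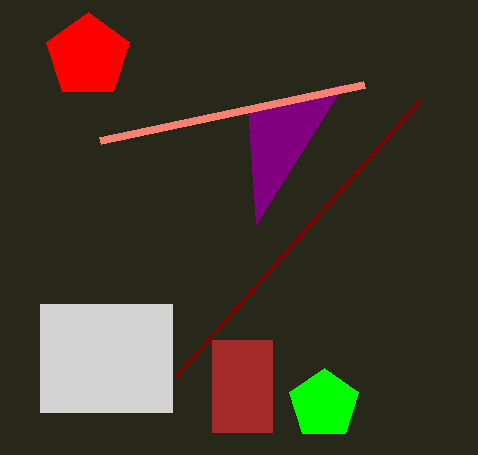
u_1 = 256; v_1 = 224; a_2 = 324; b_2 = 404; c_2 = 36; b_3 = 56; c_3 = 44; p_4 = 212; s_4 = 272; t_4 = 432; s_5 = 176; t_5 = 376; p_6 = 100; q_6 = 140; p_7 = 40; q_7 = 304; s_7 = 172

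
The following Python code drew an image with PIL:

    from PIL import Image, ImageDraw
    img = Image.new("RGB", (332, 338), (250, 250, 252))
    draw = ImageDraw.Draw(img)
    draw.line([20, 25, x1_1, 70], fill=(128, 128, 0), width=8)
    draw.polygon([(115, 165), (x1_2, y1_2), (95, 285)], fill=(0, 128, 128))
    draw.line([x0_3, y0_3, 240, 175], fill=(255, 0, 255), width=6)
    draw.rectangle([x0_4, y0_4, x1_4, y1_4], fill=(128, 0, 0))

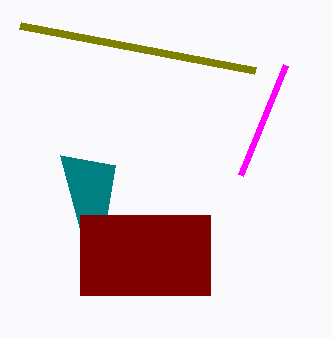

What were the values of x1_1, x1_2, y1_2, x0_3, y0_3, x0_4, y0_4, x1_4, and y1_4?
x1_1 = 255; x1_2 = 60; y1_2 = 155; x0_3 = 285; y0_3 = 65; x0_4 = 80; y0_4 = 215; x1_4 = 210; y1_4 = 295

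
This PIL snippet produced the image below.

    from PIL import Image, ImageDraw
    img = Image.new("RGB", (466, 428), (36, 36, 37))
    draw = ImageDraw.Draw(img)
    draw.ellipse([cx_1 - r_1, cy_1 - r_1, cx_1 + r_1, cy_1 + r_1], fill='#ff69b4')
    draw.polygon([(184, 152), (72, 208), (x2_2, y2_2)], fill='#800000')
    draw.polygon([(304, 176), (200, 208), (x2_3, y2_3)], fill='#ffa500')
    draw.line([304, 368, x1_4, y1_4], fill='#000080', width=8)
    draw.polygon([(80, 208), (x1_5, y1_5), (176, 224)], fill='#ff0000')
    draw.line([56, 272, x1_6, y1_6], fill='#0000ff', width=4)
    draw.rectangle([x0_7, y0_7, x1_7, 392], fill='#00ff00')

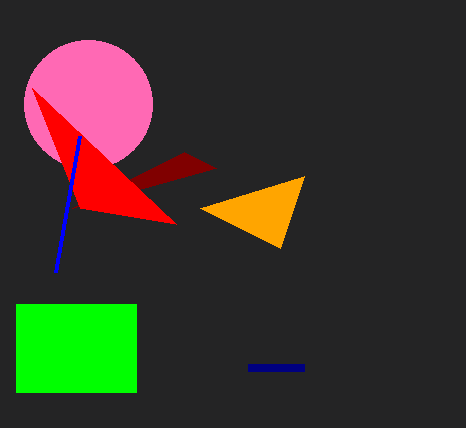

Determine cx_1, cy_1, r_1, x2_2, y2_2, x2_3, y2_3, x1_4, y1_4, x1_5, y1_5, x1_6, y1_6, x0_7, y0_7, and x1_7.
cx_1 = 88, cy_1 = 104, r_1 = 64, x2_2 = 216, y2_2 = 168, x2_3 = 280, y2_3 = 248, x1_4 = 248, y1_4 = 368, x1_5 = 32, y1_5 = 88, x1_6 = 80, y1_6 = 136, x0_7 = 16, y0_7 = 304, x1_7 = 136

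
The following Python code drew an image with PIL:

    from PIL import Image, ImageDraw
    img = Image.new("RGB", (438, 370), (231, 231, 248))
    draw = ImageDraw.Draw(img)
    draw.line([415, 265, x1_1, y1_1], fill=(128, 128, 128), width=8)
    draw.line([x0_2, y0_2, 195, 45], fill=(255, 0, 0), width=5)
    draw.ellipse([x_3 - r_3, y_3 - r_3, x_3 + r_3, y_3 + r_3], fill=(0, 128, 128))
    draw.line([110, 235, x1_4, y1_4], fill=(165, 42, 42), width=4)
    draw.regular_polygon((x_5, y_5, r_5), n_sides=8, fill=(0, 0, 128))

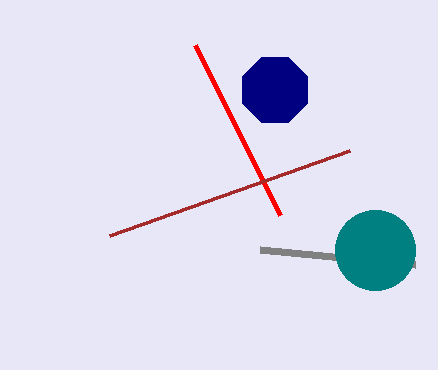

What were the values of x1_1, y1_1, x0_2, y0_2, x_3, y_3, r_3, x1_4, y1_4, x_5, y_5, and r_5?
x1_1 = 260
y1_1 = 250
x0_2 = 280
y0_2 = 215
x_3 = 375
y_3 = 250
r_3 = 40
x1_4 = 350
y1_4 = 150
x_5 = 275
y_5 = 90
r_5 = 35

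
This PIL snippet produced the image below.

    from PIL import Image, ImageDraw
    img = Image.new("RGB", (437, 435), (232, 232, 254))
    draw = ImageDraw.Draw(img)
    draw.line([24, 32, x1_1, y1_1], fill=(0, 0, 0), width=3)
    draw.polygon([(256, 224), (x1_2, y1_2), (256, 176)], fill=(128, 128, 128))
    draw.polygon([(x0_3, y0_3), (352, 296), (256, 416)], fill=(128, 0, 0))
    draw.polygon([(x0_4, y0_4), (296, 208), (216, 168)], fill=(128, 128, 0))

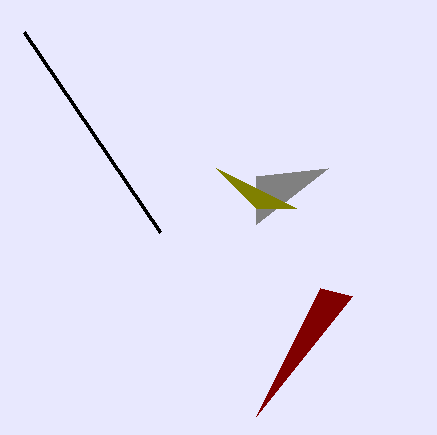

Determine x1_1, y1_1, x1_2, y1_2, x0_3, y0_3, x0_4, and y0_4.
x1_1 = 160, y1_1 = 232, x1_2 = 328, y1_2 = 168, x0_3 = 320, y0_3 = 288, x0_4 = 256, y0_4 = 208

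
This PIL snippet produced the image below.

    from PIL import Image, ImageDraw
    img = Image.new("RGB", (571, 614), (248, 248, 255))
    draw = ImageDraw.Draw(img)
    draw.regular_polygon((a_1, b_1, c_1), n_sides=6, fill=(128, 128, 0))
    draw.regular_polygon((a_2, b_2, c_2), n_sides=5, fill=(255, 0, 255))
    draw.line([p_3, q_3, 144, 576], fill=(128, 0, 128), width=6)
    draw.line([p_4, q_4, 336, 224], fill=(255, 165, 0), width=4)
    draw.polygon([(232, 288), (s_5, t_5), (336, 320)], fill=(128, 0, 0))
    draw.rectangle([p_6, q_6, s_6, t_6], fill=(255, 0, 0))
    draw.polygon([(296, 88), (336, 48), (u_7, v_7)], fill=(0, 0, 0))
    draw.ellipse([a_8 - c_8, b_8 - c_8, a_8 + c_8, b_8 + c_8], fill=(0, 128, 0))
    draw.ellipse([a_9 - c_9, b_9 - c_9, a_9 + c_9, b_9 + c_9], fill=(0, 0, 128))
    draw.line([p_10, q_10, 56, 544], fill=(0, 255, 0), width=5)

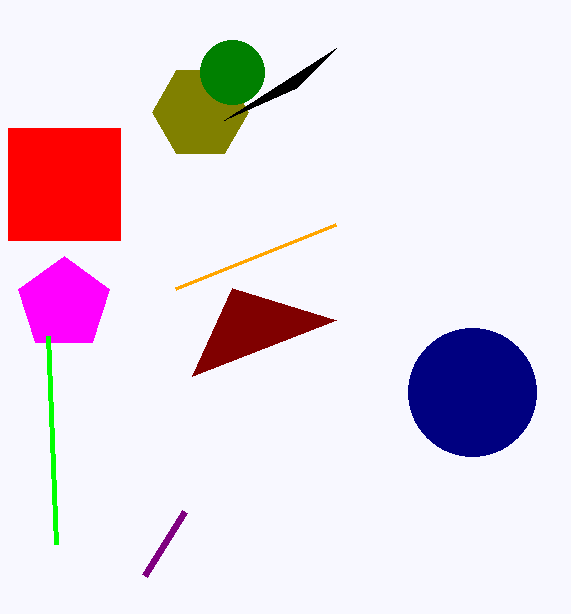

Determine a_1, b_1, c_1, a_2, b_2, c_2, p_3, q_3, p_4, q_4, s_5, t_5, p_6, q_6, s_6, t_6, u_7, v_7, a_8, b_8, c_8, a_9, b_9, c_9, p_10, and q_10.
a_1 = 200; b_1 = 112; c_1 = 48; a_2 = 64; b_2 = 304; c_2 = 48; p_3 = 184; q_3 = 512; p_4 = 176; q_4 = 288; s_5 = 192; t_5 = 376; p_6 = 8; q_6 = 128; s_6 = 120; t_6 = 240; u_7 = 224; v_7 = 120; a_8 = 232; b_8 = 72; c_8 = 32; a_9 = 472; b_9 = 392; c_9 = 64; p_10 = 48; q_10 = 336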